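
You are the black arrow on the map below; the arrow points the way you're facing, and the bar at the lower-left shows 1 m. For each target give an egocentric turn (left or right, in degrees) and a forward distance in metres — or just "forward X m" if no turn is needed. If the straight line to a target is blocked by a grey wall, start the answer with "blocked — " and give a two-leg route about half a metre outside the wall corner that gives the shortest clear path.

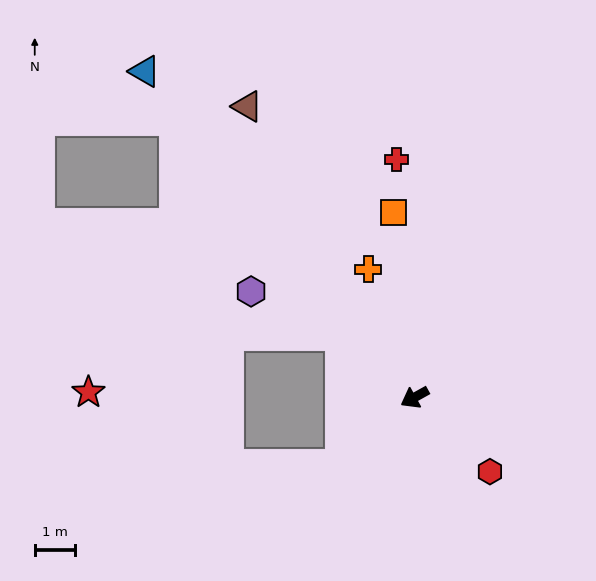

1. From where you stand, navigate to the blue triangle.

turn right 79°, forward 10.6 m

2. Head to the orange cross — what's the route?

turn right 99°, forward 3.4 m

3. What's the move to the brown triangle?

turn right 89°, forward 8.4 m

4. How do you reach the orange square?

turn right 112°, forward 4.6 m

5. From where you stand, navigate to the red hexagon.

turn left 106°, forward 2.6 m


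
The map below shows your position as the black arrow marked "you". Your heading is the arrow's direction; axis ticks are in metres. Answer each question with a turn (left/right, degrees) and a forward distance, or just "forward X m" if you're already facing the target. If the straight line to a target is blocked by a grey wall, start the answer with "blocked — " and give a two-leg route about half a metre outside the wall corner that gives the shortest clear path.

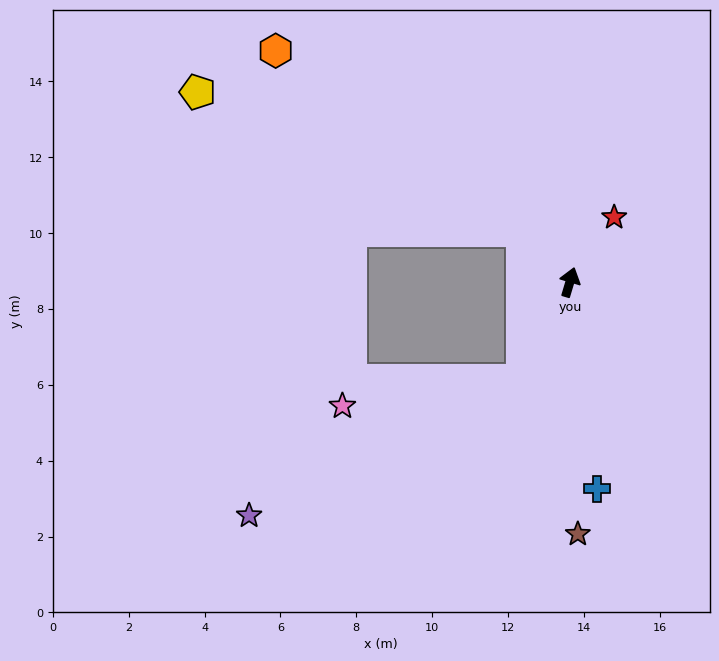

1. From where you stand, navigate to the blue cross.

turn right 156°, forward 5.5 m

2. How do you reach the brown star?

turn right 162°, forward 6.6 m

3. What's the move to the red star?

turn right 18°, forward 2.1 m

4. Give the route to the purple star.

blocked — turn left 171°, forward 2.9 m, then turn right 38°, forward 8.0 m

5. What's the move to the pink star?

blocked — turn left 171°, forward 2.9 m, then turn right 56°, forward 4.8 m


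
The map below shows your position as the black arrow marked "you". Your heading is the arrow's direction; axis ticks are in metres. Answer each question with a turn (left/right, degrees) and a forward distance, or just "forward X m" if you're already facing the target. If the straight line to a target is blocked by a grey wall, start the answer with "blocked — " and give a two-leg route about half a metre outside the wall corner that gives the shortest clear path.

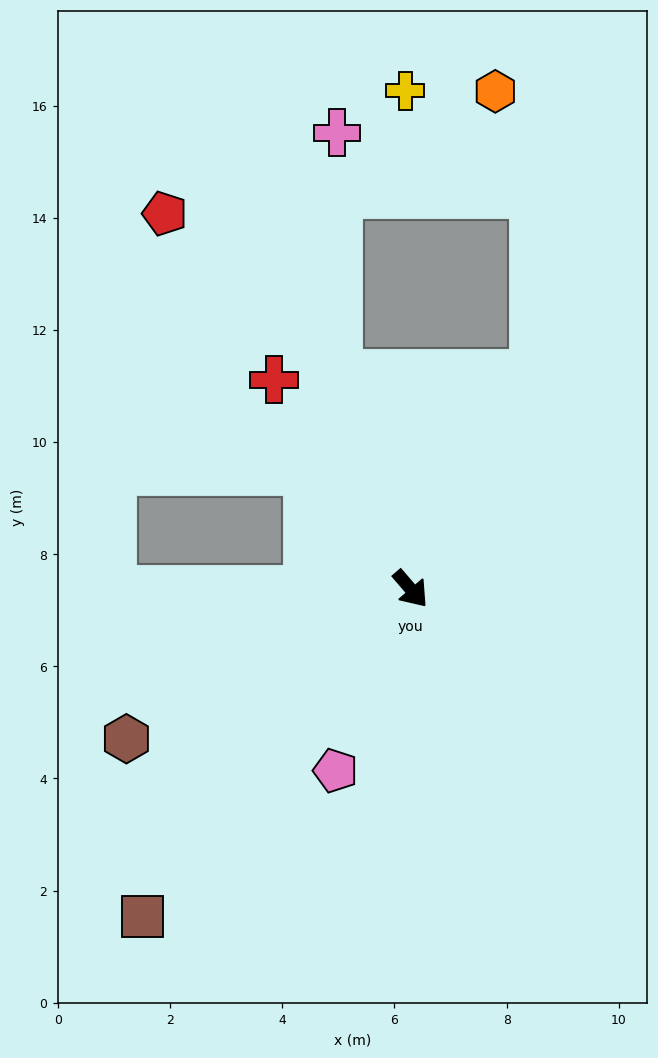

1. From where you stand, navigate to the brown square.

turn right 80°, forward 7.5 m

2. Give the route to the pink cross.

blocked — turn left 158°, forward 4.1 m, then turn right 18°, forward 4.3 m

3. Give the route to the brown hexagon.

turn right 103°, forward 5.7 m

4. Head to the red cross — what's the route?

turn left 172°, forward 4.5 m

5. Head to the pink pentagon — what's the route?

turn right 63°, forward 3.5 m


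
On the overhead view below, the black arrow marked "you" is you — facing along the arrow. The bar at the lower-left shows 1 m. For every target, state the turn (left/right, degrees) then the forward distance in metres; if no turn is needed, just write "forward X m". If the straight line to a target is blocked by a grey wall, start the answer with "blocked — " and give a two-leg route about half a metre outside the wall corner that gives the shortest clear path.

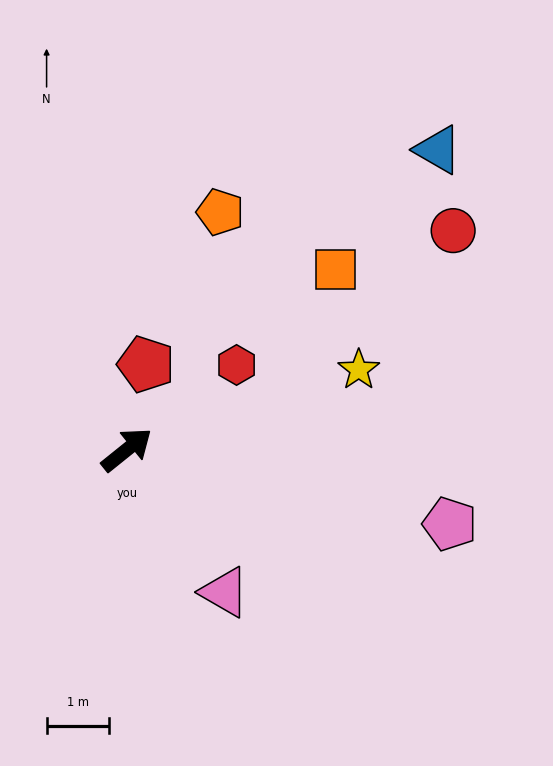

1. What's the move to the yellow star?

turn right 20°, forward 3.9 m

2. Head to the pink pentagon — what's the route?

turn right 52°, forward 5.3 m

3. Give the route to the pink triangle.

turn right 94°, forward 2.8 m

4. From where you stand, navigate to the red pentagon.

turn left 39°, forward 1.4 m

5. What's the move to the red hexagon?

forward 2.2 m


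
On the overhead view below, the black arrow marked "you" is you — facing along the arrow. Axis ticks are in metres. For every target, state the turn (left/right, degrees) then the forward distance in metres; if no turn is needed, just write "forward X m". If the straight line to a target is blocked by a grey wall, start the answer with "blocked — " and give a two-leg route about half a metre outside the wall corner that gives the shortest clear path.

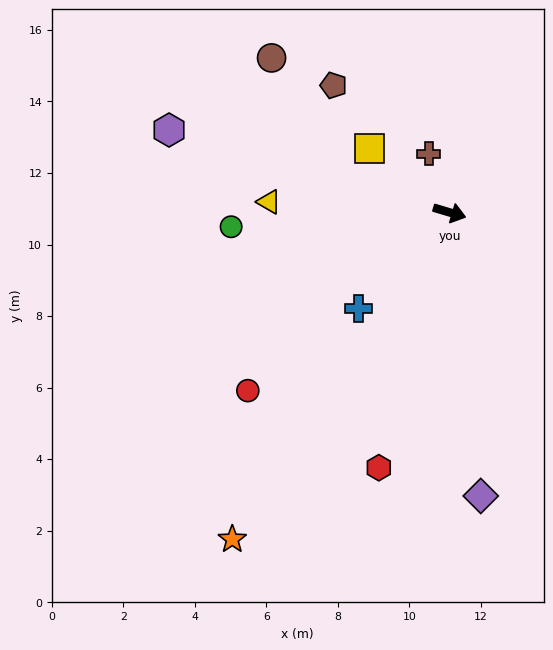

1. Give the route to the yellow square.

turn left 158°, forward 2.9 m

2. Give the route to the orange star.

turn right 107°, forward 11.0 m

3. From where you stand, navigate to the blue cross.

turn right 117°, forward 3.7 m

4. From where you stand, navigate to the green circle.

turn right 160°, forward 6.1 m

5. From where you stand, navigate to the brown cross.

turn left 126°, forward 1.7 m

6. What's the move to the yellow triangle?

turn right 167°, forward 5.1 m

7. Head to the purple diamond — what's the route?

turn right 67°, forward 8.0 m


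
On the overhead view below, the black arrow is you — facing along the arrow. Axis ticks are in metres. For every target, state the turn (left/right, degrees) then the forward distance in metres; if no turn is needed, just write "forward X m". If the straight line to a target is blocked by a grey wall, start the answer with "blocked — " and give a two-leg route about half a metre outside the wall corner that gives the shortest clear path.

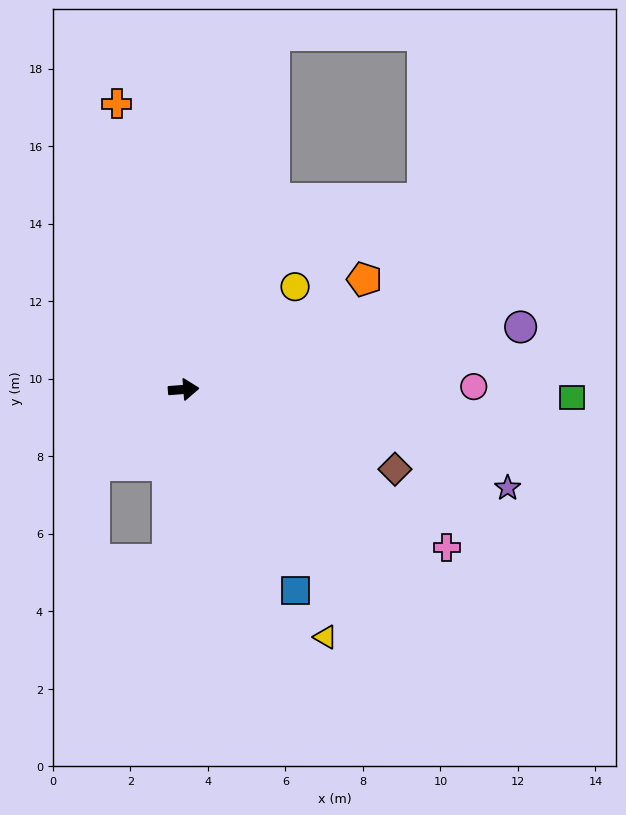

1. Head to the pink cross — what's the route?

turn right 35°, forward 7.9 m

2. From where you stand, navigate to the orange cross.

turn left 99°, forward 7.6 m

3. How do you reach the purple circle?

turn left 6°, forward 8.8 m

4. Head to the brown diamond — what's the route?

turn right 25°, forward 5.8 m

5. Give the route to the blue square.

turn right 65°, forward 5.9 m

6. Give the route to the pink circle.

turn right 4°, forward 7.5 m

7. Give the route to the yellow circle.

turn left 38°, forward 3.9 m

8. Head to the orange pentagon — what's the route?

turn left 27°, forward 5.5 m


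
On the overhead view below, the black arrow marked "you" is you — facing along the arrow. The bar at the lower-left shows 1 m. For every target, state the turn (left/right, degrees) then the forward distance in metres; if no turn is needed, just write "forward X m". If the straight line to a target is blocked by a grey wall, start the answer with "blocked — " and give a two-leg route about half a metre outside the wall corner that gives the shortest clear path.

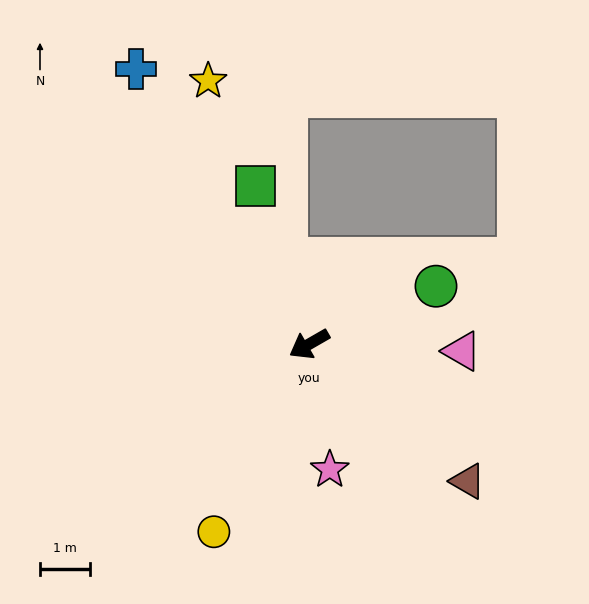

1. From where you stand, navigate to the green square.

turn right 101°, forward 3.3 m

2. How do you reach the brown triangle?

turn left 109°, forward 4.2 m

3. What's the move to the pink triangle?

turn left 147°, forward 3.0 m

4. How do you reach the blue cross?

turn right 88°, forward 6.5 m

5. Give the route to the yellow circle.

turn left 33°, forward 4.2 m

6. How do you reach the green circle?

turn left 175°, forward 2.8 m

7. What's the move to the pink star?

turn left 69°, forward 2.5 m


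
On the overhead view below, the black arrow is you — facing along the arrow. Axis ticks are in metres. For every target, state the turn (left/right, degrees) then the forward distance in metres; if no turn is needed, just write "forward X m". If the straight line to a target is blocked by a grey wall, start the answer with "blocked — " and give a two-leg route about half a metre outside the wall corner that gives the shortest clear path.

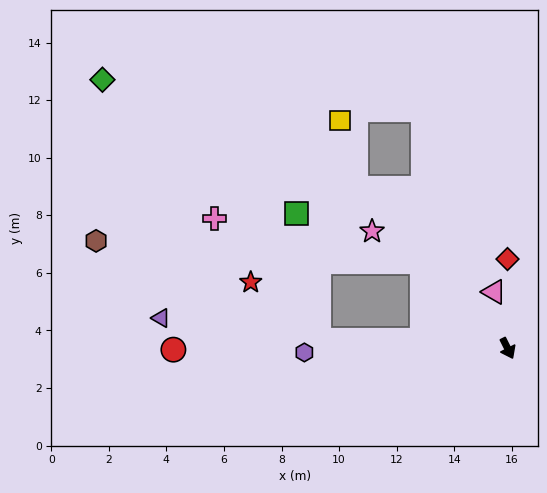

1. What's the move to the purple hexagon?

turn right 116°, forward 7.1 m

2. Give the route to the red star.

blocked — turn right 119°, forward 6.5 m, then turn right 38°, forward 3.1 m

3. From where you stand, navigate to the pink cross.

blocked — turn right 162°, forward 4.2 m, then turn left 33°, forward 7.4 m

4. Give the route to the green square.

blocked — turn right 119°, forward 6.5 m, then turn right 77°, forward 4.5 m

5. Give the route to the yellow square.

blocked — turn right 163°, forward 7.7 m, then turn right 30°, forward 2.4 m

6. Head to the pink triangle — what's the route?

turn left 167°, forward 2.0 m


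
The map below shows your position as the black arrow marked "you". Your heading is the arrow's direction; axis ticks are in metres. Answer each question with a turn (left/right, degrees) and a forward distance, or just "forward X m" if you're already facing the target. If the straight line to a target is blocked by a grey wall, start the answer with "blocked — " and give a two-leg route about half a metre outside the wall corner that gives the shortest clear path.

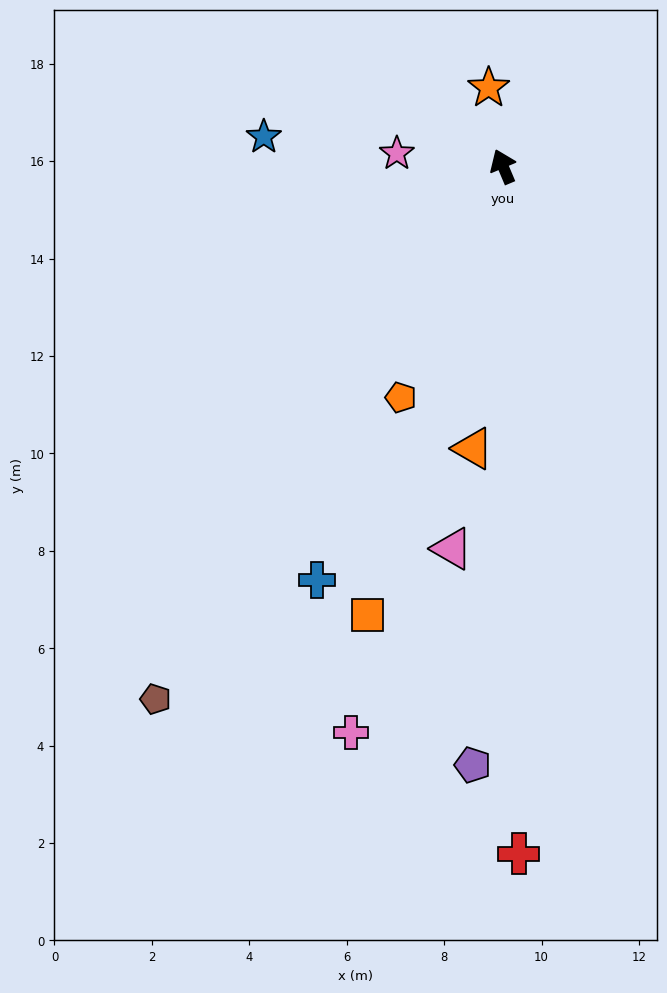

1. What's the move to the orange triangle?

turn left 151°, forward 5.8 m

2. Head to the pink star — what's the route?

turn left 60°, forward 2.2 m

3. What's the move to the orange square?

turn left 140°, forward 9.6 m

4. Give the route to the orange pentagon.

turn left 133°, forward 5.2 m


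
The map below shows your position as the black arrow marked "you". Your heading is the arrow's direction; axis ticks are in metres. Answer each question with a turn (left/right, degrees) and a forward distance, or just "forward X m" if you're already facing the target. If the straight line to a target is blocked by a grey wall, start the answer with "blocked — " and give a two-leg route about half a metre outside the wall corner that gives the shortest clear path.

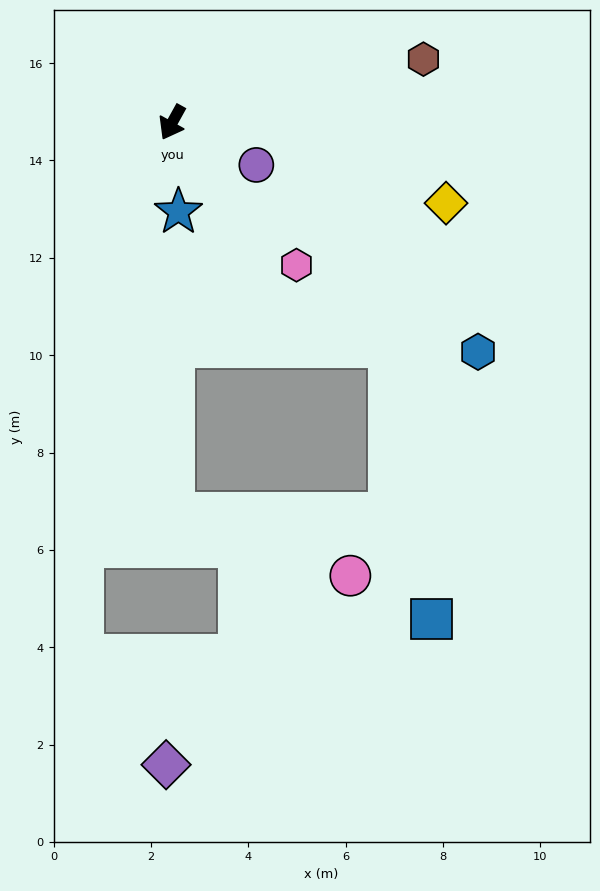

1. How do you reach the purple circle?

turn left 92°, forward 1.9 m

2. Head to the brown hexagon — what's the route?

turn left 133°, forward 5.3 m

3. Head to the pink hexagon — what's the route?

turn left 70°, forward 3.9 m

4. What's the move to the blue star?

turn left 33°, forward 1.8 m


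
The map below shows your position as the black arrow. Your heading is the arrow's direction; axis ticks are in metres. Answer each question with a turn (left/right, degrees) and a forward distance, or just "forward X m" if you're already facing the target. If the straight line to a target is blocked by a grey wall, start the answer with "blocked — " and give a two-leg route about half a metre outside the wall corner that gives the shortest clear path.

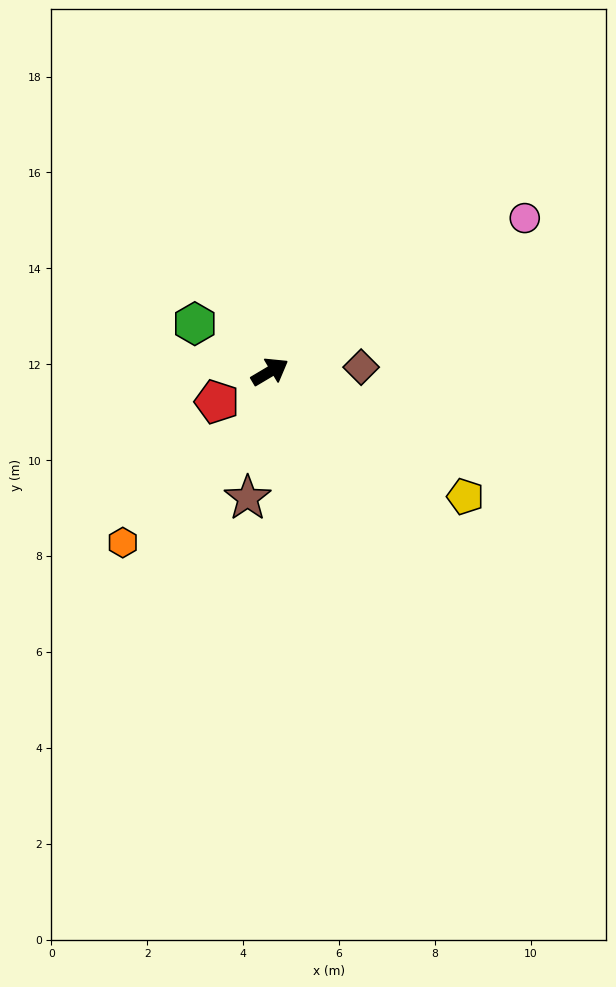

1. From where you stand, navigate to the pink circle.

forward 6.2 m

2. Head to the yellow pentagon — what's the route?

turn right 63°, forward 4.8 m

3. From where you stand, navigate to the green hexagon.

turn left 117°, forward 1.9 m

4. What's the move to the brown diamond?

turn right 28°, forward 1.9 m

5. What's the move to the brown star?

turn right 131°, forward 2.7 m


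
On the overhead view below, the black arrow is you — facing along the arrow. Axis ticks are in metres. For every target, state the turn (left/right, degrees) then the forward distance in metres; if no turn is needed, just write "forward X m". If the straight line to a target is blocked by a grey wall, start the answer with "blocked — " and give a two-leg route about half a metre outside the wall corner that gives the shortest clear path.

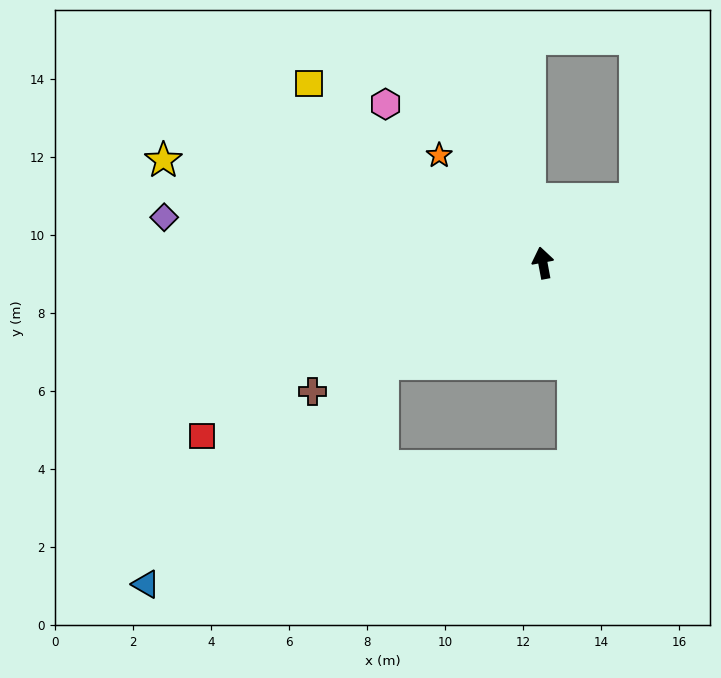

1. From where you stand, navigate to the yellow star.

turn left 64°, forward 10.1 m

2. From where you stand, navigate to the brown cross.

turn left 109°, forward 6.8 m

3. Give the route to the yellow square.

turn left 42°, forward 7.6 m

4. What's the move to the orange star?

turn left 33°, forward 3.8 m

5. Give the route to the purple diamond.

turn left 73°, forward 9.8 m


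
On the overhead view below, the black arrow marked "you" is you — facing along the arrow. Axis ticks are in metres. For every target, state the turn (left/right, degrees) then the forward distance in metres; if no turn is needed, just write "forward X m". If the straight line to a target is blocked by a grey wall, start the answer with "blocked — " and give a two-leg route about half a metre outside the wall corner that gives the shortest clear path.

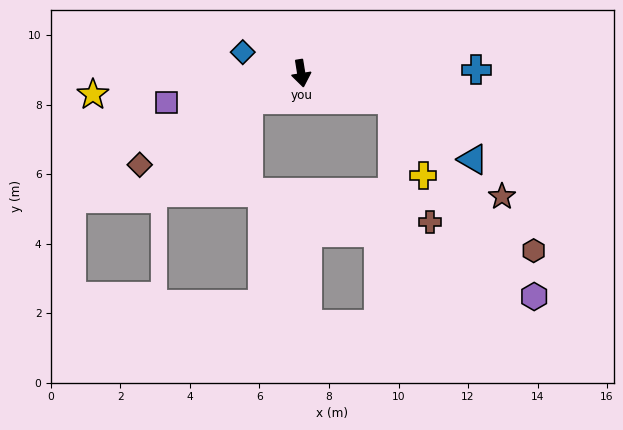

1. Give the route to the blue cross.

turn left 82°, forward 5.0 m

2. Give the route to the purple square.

turn right 87°, forward 4.0 m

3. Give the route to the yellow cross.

blocked — turn left 65°, forward 2.7 m, then turn right 52°, forward 2.4 m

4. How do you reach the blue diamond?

turn right 119°, forward 1.8 m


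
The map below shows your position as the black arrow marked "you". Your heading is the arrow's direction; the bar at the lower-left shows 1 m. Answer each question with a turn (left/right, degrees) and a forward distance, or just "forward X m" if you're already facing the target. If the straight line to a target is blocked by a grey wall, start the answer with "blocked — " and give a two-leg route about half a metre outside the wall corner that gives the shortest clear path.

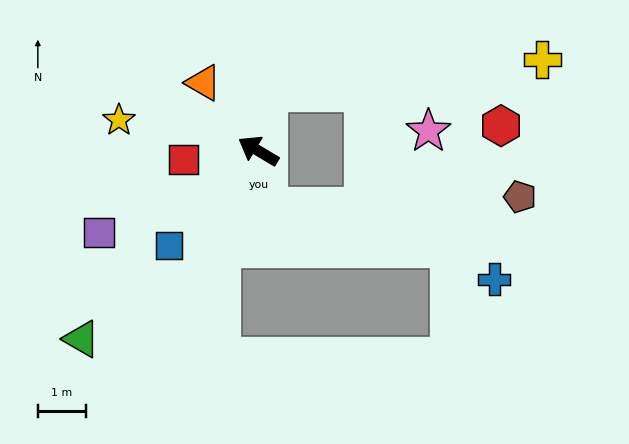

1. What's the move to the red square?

turn left 37°, forward 1.6 m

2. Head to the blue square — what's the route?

turn left 77°, forward 2.7 m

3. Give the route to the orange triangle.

turn right 20°, forward 1.8 m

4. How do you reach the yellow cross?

blocked — turn right 68°, forward 1.3 m, then turn right 75°, forward 5.7 m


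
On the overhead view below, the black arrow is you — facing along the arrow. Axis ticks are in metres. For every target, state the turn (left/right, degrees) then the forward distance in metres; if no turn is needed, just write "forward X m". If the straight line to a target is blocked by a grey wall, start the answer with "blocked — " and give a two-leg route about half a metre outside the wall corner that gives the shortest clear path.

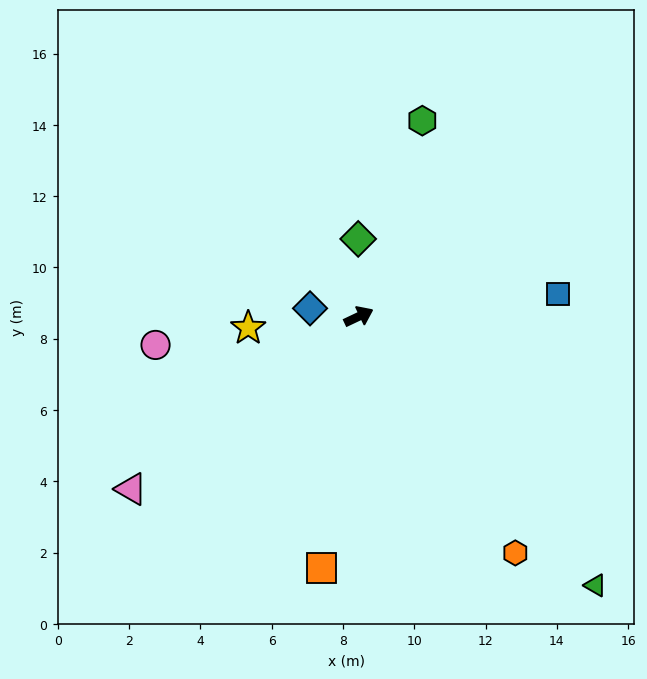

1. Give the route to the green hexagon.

turn left 47°, forward 5.8 m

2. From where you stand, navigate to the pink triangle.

turn right 168°, forward 8.0 m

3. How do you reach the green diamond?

turn left 65°, forward 2.2 m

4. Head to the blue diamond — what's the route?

turn left 145°, forward 1.4 m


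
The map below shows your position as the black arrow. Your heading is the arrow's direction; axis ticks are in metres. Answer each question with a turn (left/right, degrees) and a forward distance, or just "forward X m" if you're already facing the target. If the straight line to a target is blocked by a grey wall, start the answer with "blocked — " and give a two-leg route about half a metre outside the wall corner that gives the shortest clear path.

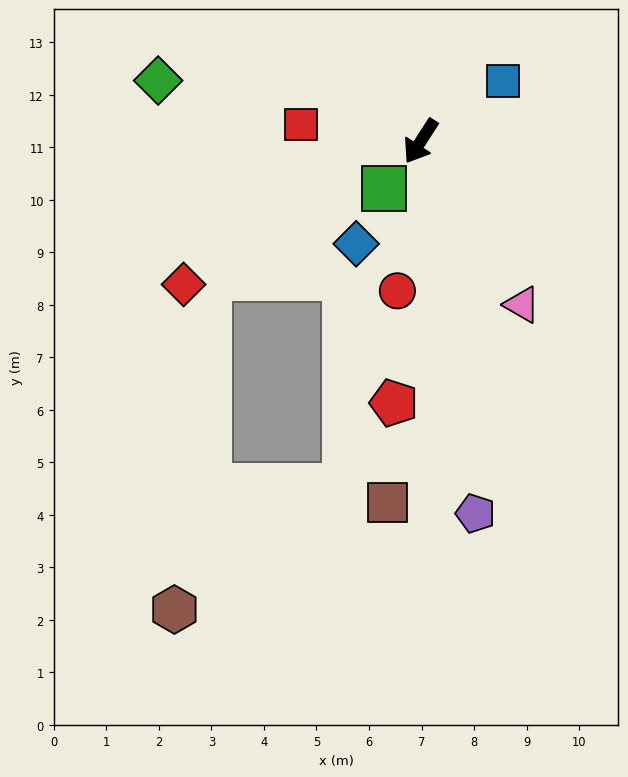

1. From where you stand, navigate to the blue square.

turn left 159°, forward 1.9 m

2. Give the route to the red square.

turn right 65°, forward 2.3 m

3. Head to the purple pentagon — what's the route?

turn left 41°, forward 7.2 m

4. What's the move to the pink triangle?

turn left 65°, forward 3.7 m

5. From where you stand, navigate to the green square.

turn right 5°, forward 1.1 m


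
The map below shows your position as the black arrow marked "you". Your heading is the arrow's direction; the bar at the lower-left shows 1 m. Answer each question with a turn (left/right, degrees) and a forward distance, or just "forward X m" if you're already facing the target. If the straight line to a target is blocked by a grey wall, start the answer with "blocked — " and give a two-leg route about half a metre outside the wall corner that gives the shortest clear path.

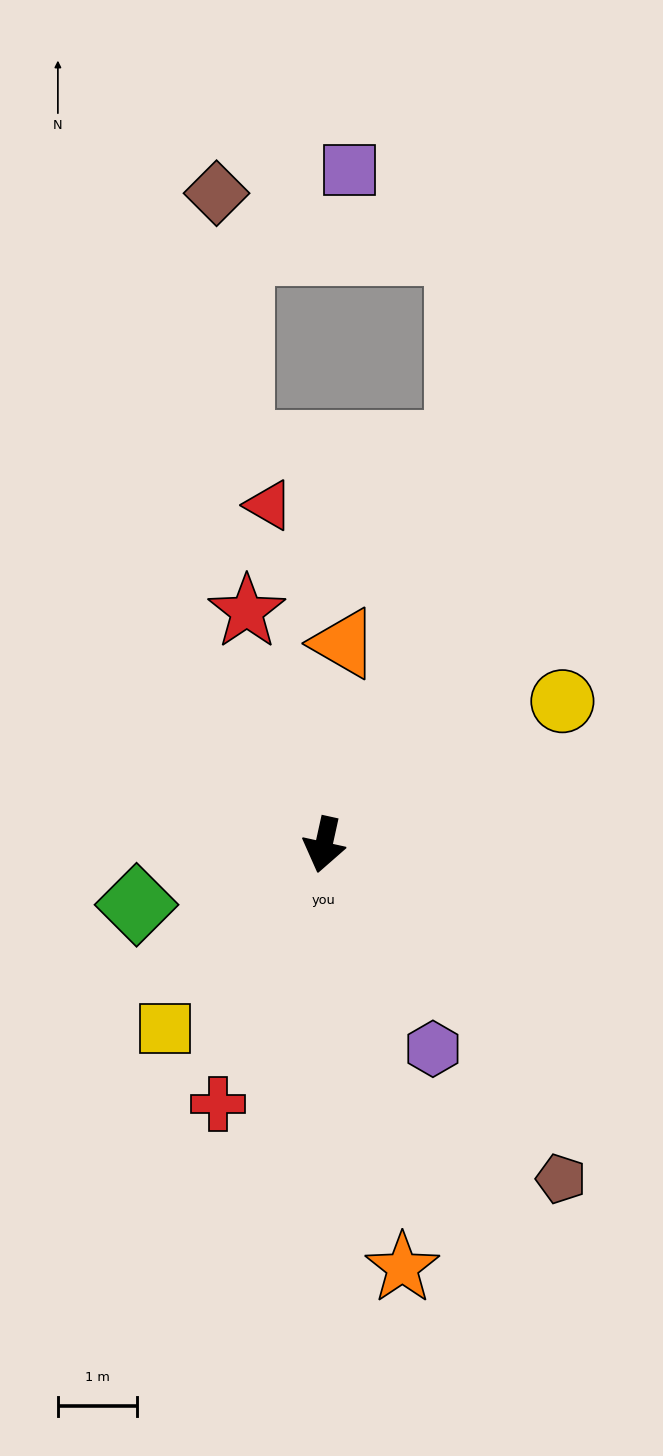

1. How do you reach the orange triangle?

turn right 173°, forward 2.6 m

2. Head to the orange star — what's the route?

turn left 23°, forward 5.4 m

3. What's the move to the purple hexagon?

turn left 41°, forward 2.9 m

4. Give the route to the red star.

turn right 149°, forward 3.1 m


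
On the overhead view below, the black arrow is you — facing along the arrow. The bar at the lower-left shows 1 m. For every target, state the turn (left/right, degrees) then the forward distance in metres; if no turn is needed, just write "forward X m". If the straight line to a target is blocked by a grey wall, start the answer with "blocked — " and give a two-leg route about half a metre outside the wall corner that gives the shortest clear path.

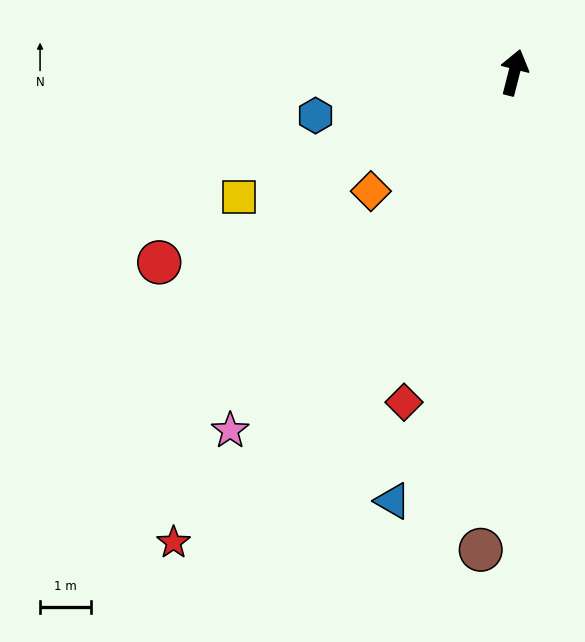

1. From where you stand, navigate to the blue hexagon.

turn left 117°, forward 4.0 m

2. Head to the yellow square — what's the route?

turn left 129°, forward 5.9 m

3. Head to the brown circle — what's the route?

turn right 170°, forward 9.4 m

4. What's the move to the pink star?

turn left 156°, forward 9.0 m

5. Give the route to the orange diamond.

turn left 144°, forward 3.6 m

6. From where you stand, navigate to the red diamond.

turn left 176°, forward 6.8 m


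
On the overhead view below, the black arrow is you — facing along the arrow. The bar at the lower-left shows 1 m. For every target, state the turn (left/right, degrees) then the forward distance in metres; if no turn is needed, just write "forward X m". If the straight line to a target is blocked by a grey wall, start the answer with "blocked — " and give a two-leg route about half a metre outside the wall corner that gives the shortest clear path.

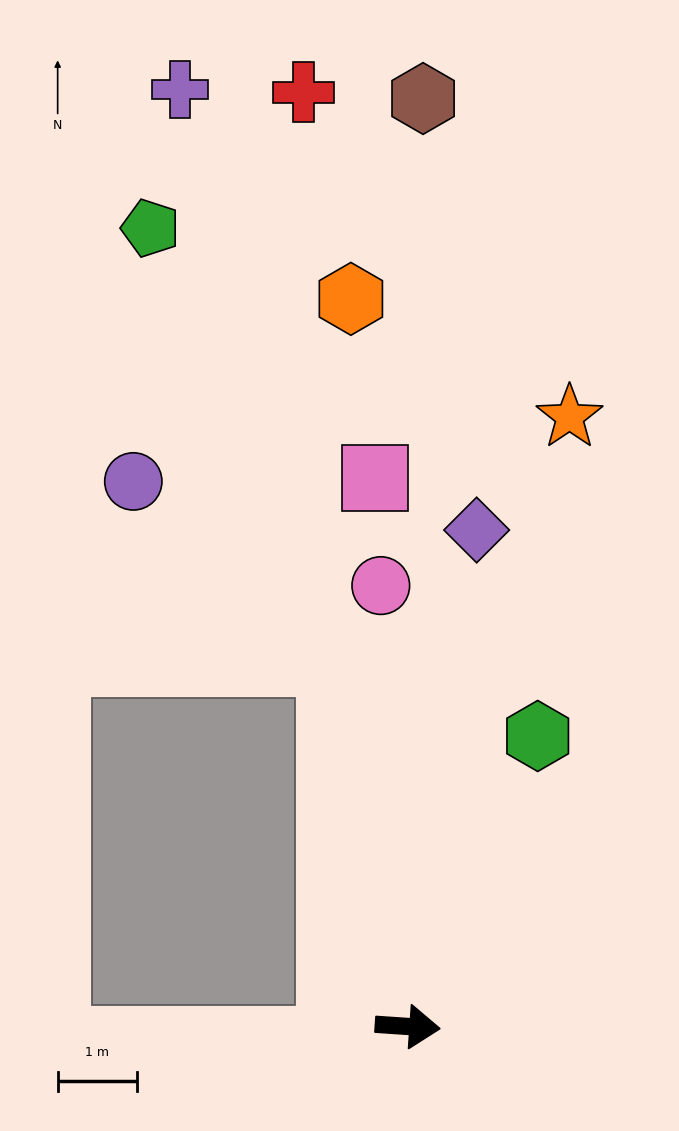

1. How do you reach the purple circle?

blocked — turn left 106°, forward 4.7 m, then turn left 35°, forward 3.4 m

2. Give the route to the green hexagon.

turn left 70°, forward 4.0 m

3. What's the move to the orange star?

turn left 79°, forward 7.9 m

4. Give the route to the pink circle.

turn left 97°, forward 5.6 m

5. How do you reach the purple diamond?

turn left 86°, forward 6.3 m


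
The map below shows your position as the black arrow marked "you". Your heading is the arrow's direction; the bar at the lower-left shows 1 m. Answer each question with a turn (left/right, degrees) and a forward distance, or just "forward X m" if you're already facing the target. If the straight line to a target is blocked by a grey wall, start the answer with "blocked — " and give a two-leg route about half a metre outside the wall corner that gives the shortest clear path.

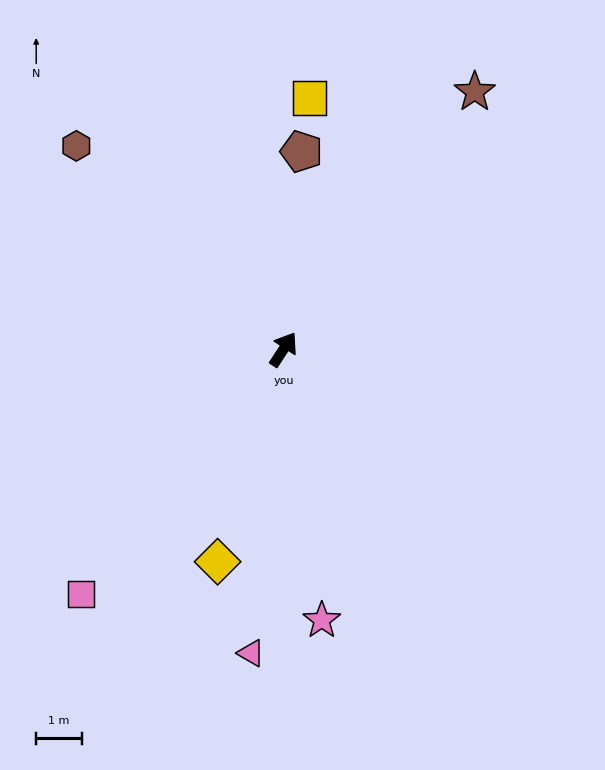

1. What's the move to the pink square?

turn left 173°, forward 7.0 m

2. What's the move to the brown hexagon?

turn left 79°, forward 6.4 m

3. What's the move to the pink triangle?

turn right 153°, forward 6.7 m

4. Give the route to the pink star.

turn right 139°, forward 6.0 m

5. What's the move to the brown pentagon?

turn left 28°, forward 4.4 m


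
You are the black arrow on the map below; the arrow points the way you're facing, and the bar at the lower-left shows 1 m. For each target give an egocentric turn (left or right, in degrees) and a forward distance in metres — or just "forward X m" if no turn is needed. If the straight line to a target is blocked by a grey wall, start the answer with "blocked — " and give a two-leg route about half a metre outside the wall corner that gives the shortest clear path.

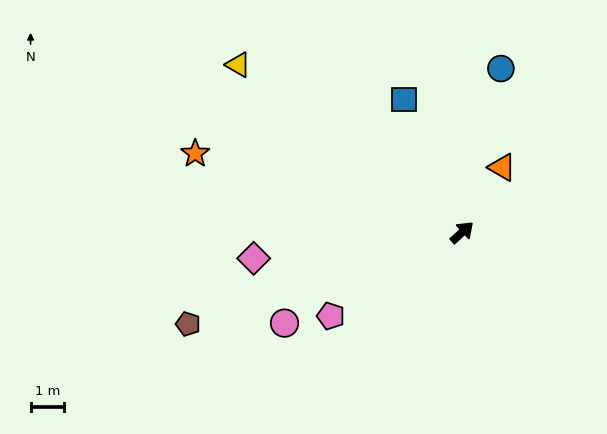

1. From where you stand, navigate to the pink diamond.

turn left 145°, forward 6.3 m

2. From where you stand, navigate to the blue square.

turn left 71°, forward 4.3 m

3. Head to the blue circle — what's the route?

turn left 34°, forward 5.0 m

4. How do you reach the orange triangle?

turn left 16°, forward 2.3 m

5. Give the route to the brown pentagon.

turn left 156°, forward 8.6 m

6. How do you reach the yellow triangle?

turn left 101°, forward 8.3 m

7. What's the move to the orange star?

turn left 121°, forward 8.3 m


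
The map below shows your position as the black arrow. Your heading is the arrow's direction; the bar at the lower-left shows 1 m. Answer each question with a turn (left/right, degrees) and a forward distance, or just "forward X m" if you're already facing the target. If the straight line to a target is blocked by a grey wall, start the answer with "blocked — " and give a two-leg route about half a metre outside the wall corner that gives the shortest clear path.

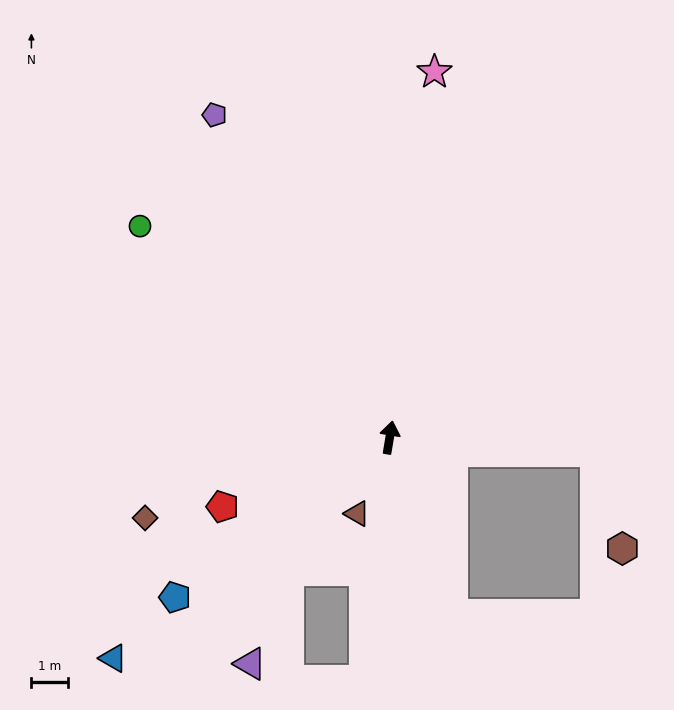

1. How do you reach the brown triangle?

turn left 166°, forward 2.3 m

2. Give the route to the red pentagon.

turn left 122°, forward 5.0 m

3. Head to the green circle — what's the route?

turn left 59°, forward 9.0 m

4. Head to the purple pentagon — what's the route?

turn left 38°, forward 10.1 m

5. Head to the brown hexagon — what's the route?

blocked — turn right 84°, forward 5.7 m, then turn right 71°, forward 2.8 m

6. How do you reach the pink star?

turn left 3°, forward 10.1 m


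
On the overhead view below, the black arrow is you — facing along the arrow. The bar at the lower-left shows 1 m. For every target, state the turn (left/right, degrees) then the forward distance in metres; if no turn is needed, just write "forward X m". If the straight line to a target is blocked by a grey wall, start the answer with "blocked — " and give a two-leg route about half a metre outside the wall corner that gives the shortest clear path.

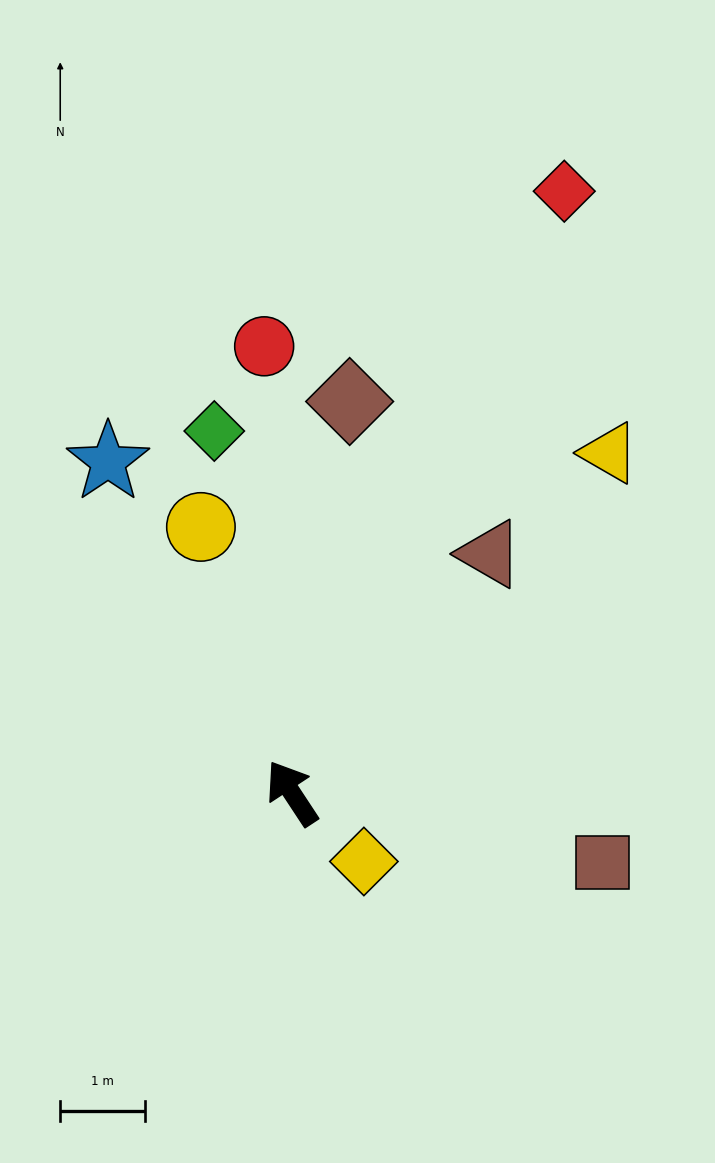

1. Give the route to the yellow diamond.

turn right 167°, forward 1.2 m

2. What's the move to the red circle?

turn right 30°, forward 5.3 m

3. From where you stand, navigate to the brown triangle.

turn right 73°, forward 3.7 m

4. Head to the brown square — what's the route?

turn right 136°, forward 3.8 m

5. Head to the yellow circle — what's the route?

turn right 14°, forward 3.3 m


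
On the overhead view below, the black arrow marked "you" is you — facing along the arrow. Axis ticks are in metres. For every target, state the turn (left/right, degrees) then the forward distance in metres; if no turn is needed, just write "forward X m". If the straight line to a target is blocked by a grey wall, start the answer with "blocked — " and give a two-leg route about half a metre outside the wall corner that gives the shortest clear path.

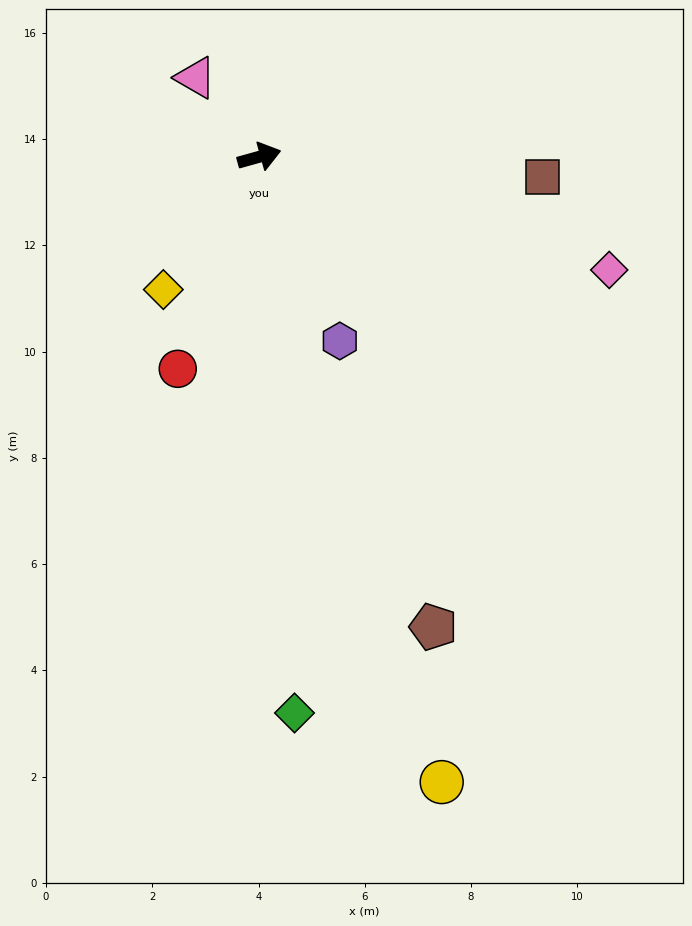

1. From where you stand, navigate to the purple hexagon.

turn right 82°, forward 3.8 m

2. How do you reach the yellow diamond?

turn right 141°, forward 3.1 m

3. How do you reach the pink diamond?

turn right 33°, forward 6.9 m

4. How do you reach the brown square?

turn right 20°, forward 5.3 m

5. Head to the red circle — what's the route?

turn right 127°, forward 4.3 m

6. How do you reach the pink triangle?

turn left 113°, forward 1.9 m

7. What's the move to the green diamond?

turn right 102°, forward 10.5 m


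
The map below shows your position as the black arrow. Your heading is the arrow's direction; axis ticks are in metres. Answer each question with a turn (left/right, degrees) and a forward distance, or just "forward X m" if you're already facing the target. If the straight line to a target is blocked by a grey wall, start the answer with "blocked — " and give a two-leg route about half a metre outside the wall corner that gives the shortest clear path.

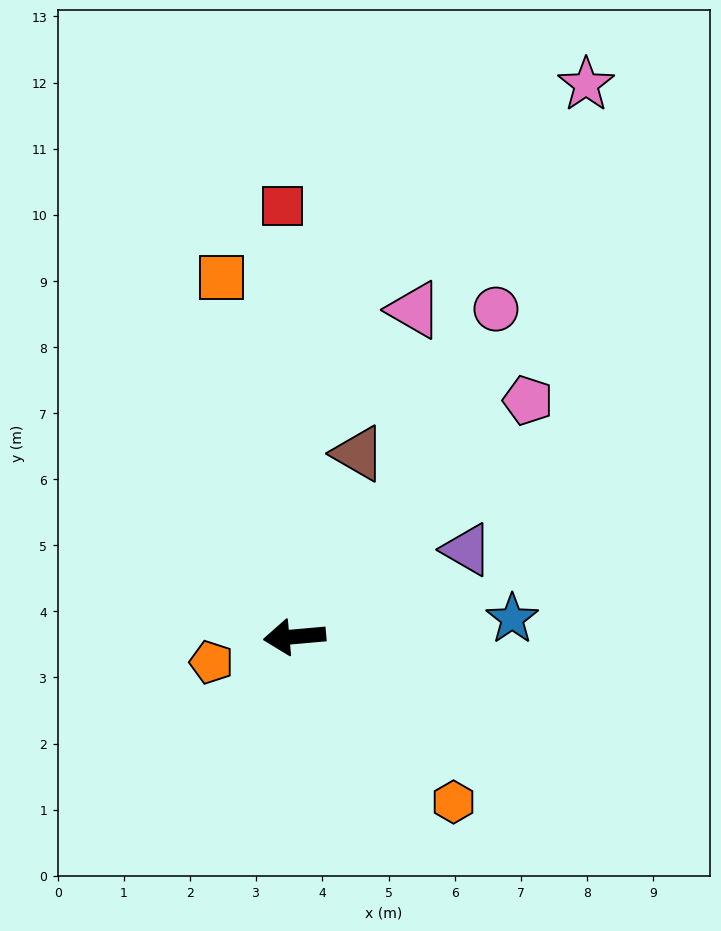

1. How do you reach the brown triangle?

turn right 114°, forward 2.9 m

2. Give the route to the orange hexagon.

turn left 129°, forward 3.5 m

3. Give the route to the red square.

turn right 94°, forward 6.5 m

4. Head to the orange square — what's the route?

turn right 84°, forward 5.5 m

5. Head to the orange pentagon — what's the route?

turn left 12°, forward 1.3 m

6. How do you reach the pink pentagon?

turn right 140°, forward 5.0 m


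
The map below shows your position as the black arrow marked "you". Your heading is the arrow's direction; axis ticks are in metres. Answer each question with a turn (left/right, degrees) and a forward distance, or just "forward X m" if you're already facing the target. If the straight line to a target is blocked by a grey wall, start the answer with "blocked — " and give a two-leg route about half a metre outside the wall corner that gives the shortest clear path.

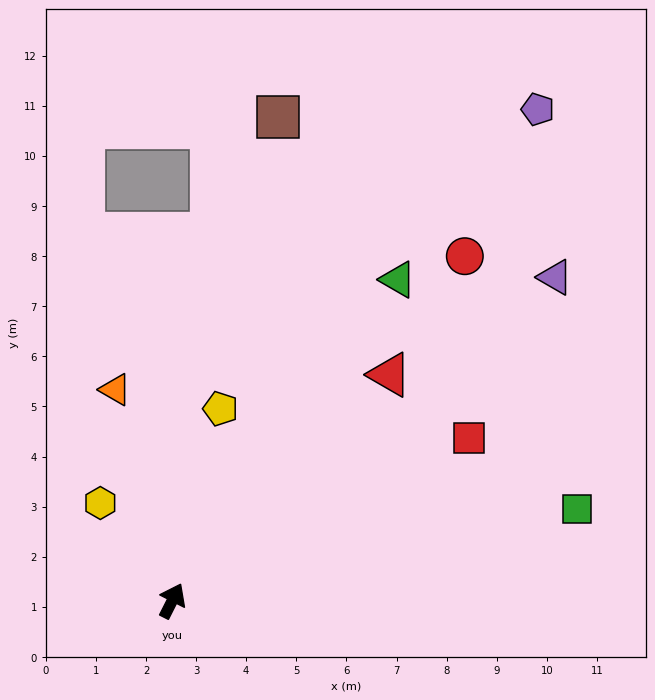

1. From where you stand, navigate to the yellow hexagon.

turn left 63°, forward 2.4 m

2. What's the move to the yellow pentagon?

turn left 13°, forward 3.9 m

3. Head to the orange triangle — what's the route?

turn left 42°, forward 4.4 m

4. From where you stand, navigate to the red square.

turn right 34°, forward 6.8 m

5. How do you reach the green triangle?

turn right 8°, forward 7.8 m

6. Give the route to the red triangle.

turn right 17°, forward 6.3 m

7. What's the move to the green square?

turn right 50°, forward 8.3 m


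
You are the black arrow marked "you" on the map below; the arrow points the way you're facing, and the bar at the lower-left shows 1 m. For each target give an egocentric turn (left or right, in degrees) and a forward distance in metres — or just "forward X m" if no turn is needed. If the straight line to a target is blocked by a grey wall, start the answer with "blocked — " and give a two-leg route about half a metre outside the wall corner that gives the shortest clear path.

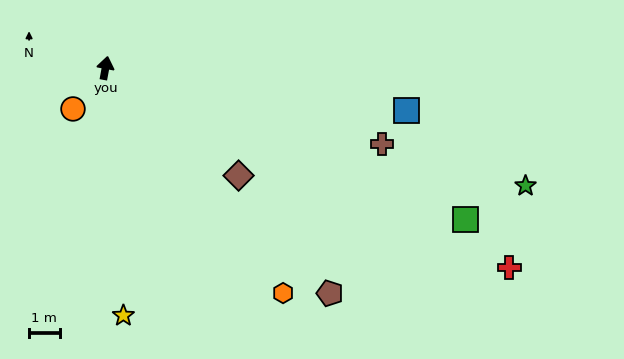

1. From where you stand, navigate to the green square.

turn right 102°, forward 12.7 m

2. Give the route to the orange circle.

turn left 152°, forward 1.7 m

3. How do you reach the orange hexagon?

turn right 131°, forward 9.4 m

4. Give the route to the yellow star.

turn right 165°, forward 8.1 m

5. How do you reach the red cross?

turn right 106°, forward 14.7 m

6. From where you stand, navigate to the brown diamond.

turn right 119°, forward 5.6 m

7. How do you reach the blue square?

turn right 88°, forward 9.9 m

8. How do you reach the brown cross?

turn right 95°, forward 9.3 m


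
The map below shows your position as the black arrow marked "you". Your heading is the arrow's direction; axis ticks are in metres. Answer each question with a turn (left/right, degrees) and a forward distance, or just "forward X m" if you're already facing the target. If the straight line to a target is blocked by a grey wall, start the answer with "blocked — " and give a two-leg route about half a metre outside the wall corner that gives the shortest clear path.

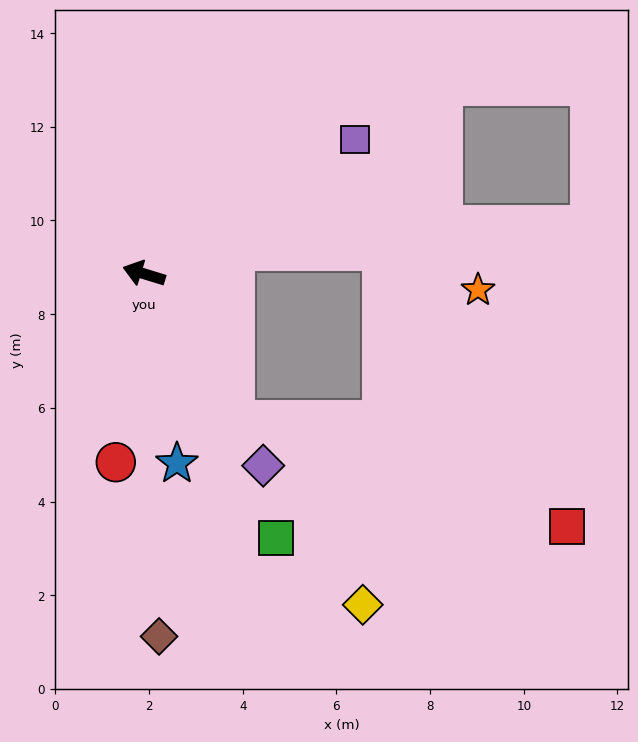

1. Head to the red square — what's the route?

blocked — turn left 139°, forward 3.7 m, then turn left 40°, forward 7.5 m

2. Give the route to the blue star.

turn left 117°, forward 4.1 m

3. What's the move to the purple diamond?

turn left 139°, forward 4.8 m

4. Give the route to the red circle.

turn left 99°, forward 4.1 m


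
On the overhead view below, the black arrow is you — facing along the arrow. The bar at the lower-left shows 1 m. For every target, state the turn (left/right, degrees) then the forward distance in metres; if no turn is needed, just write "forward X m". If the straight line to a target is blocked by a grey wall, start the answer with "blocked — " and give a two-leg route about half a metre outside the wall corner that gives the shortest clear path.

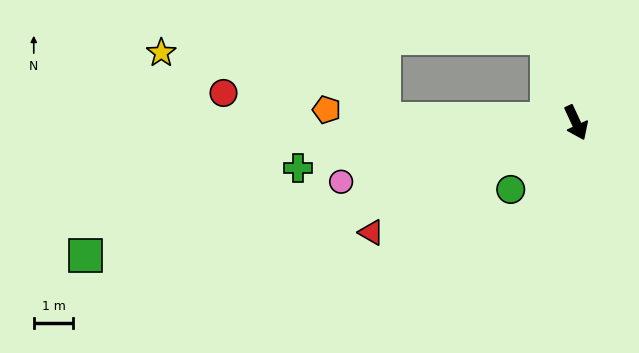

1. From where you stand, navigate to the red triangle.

turn right 87°, forward 5.8 m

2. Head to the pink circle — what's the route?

turn right 101°, forward 6.1 m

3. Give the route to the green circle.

turn right 69°, forward 2.4 m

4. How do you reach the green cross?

turn right 105°, forward 7.1 m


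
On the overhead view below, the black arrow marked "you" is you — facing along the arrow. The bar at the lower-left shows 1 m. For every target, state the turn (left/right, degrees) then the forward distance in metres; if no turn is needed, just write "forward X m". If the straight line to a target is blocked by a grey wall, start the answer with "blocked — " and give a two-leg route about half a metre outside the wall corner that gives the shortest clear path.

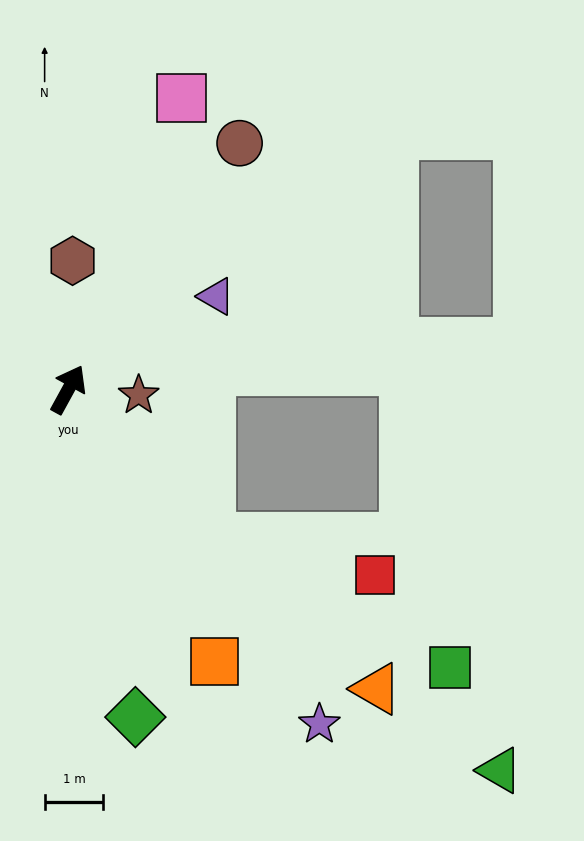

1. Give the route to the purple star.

turn right 114°, forward 7.1 m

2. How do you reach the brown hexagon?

turn left 27°, forward 2.2 m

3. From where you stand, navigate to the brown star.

turn right 66°, forward 1.2 m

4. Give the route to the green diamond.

turn right 140°, forward 5.7 m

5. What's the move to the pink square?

turn left 7°, forward 5.3 m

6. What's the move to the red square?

blocked — turn right 107°, forward 3.5 m, then turn left 33°, forward 2.9 m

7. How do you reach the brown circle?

turn right 6°, forward 5.1 m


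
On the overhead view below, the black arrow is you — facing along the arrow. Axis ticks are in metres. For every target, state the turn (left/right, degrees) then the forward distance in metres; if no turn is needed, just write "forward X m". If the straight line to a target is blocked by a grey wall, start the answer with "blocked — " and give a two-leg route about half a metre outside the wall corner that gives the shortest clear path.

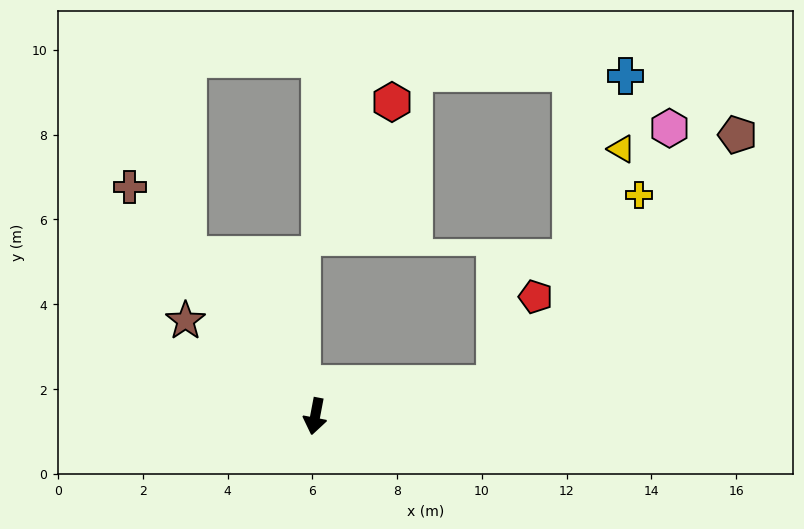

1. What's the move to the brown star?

turn right 116°, forward 3.8 m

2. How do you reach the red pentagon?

blocked — turn left 111°, forward 4.3 m, then turn left 54°, forward 2.3 m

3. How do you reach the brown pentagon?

blocked — turn left 111°, forward 4.3 m, then turn left 35°, forward 8.2 m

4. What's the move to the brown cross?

turn right 130°, forward 7.0 m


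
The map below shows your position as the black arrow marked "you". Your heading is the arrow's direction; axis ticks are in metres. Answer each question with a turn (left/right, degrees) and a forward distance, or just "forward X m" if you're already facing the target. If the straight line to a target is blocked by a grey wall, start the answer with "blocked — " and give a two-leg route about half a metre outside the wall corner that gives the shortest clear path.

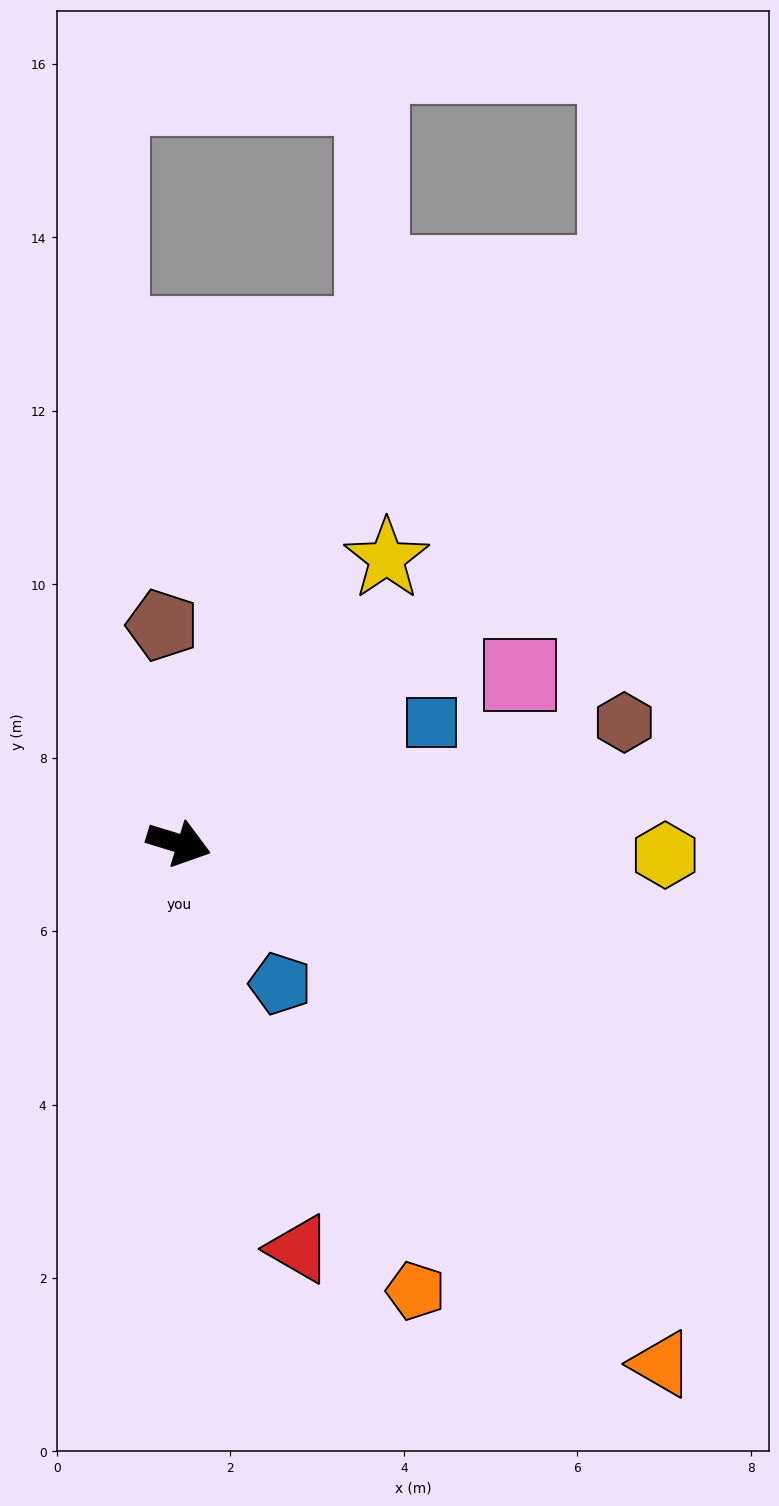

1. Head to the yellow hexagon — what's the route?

turn left 16°, forward 5.6 m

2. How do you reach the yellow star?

turn left 71°, forward 4.1 m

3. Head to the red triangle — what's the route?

turn right 57°, forward 4.9 m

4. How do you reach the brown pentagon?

turn left 111°, forward 2.5 m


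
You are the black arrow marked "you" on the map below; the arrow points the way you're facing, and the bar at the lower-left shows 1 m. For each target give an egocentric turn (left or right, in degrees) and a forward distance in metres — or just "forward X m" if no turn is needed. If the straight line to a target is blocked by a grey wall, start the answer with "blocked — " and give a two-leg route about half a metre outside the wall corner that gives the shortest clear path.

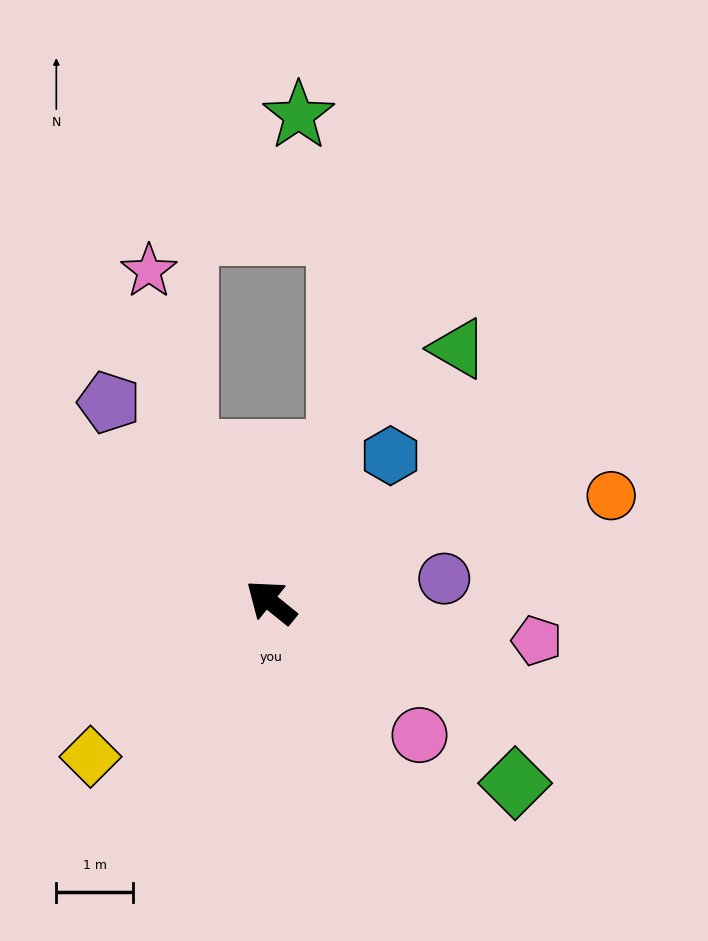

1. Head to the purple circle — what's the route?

turn right 133°, forward 2.3 m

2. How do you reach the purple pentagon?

turn right 12°, forward 3.3 m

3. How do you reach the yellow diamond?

turn left 80°, forward 3.1 m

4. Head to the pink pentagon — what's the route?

turn right 149°, forward 3.5 m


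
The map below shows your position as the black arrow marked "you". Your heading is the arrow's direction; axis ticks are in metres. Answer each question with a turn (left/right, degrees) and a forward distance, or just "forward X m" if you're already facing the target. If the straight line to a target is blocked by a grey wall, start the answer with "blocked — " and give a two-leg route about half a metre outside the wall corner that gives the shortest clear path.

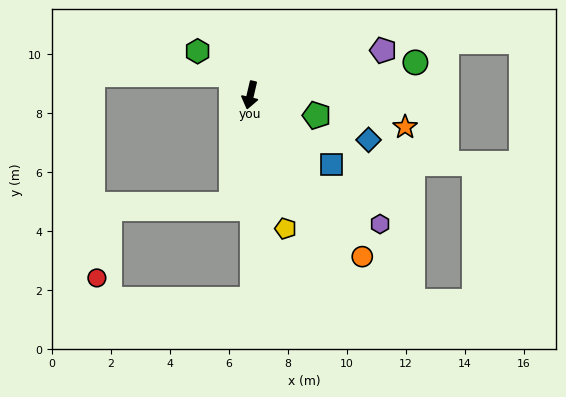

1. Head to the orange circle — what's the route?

turn left 48°, forward 6.7 m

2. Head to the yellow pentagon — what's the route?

turn left 28°, forward 4.7 m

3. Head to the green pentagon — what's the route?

turn left 86°, forward 2.4 m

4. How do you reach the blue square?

turn left 62°, forward 3.6 m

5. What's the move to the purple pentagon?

turn left 122°, forward 4.7 m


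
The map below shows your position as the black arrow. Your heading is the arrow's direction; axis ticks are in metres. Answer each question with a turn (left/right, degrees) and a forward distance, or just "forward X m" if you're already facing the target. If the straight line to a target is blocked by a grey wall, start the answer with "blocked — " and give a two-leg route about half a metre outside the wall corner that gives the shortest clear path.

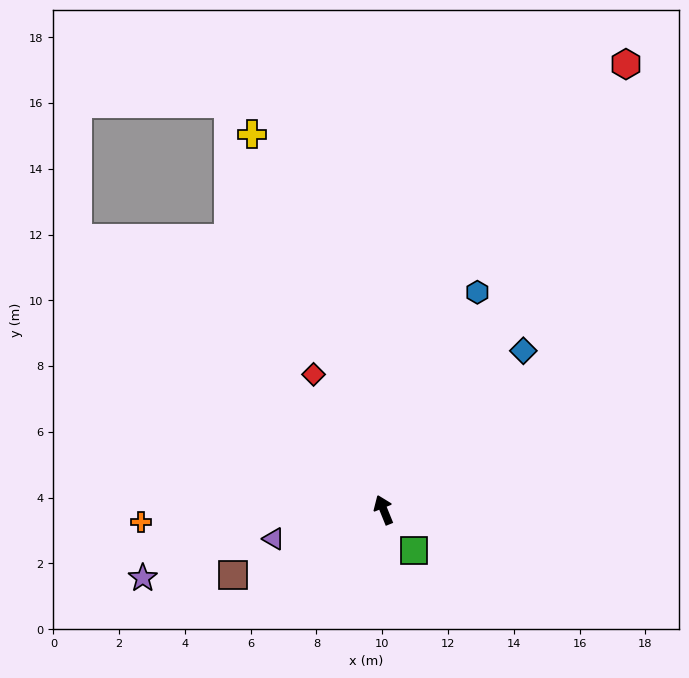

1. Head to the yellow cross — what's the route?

turn right 3°, forward 12.1 m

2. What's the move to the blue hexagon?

turn right 45°, forward 7.2 m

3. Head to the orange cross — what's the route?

turn left 71°, forward 7.4 m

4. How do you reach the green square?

turn right 165°, forward 1.5 m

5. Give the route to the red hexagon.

turn right 51°, forward 15.4 m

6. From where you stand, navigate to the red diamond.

turn left 5°, forward 4.6 m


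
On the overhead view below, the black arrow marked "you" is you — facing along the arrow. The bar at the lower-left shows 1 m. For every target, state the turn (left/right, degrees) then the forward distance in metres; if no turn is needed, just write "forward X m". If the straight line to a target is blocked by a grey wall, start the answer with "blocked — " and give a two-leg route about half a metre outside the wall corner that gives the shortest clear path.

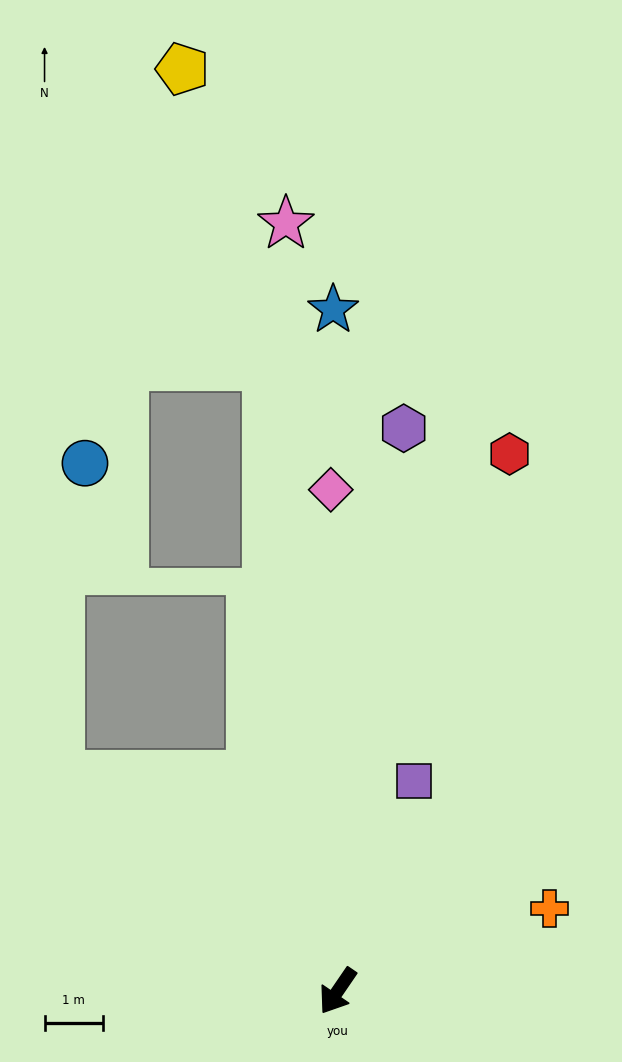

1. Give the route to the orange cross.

turn left 146°, forward 3.9 m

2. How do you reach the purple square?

turn right 166°, forward 3.8 m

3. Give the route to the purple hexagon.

turn right 152°, forward 9.7 m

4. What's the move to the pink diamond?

turn right 145°, forward 8.6 m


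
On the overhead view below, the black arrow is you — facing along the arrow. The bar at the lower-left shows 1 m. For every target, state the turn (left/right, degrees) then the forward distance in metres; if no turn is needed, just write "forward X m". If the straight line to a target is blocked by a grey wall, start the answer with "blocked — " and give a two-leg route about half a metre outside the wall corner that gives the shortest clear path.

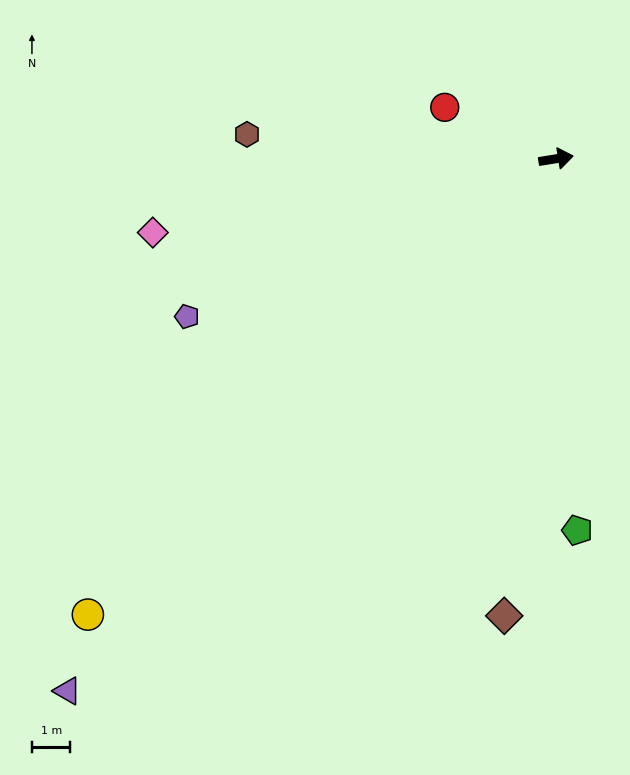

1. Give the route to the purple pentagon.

turn right 166°, forward 10.4 m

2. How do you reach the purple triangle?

turn right 142°, forward 18.8 m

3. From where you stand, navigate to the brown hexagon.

turn left 166°, forward 8.0 m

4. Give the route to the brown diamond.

turn right 106°, forward 11.9 m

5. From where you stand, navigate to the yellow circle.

turn right 145°, forward 17.0 m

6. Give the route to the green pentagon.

turn right 96°, forward 9.7 m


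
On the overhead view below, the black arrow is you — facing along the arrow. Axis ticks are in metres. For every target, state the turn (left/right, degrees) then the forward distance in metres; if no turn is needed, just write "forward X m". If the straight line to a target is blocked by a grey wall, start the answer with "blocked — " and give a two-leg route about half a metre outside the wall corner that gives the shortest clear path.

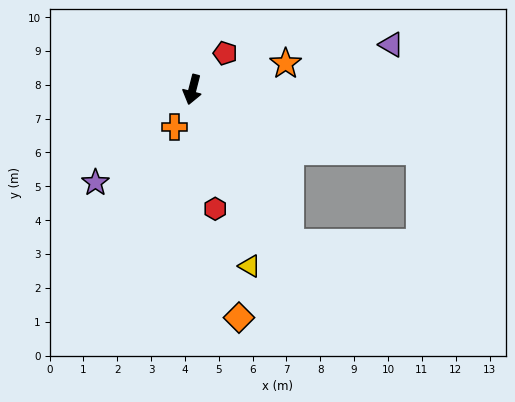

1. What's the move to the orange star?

turn left 120°, forward 2.9 m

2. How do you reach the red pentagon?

turn left 152°, forward 1.4 m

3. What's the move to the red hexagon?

turn left 25°, forward 3.6 m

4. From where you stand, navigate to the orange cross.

turn right 12°, forward 1.2 m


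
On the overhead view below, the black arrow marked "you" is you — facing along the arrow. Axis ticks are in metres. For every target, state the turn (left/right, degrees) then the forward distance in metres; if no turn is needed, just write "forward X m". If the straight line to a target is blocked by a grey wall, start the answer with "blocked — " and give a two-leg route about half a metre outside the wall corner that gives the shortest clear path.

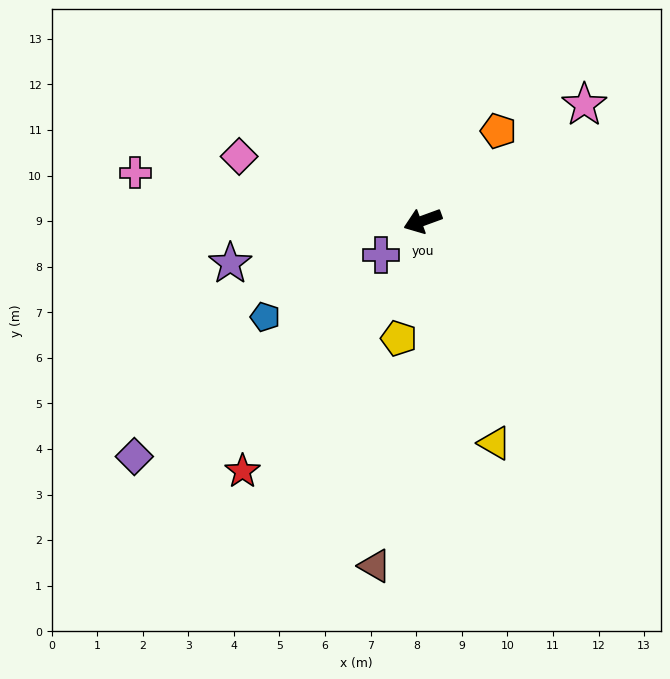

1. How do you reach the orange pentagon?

turn right 150°, forward 2.6 m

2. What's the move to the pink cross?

turn right 30°, forward 6.4 m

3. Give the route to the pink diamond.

turn right 39°, forward 4.3 m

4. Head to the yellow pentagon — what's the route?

turn left 58°, forward 2.6 m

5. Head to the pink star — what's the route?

turn right 164°, forward 4.4 m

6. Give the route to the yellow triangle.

turn left 88°, forward 5.1 m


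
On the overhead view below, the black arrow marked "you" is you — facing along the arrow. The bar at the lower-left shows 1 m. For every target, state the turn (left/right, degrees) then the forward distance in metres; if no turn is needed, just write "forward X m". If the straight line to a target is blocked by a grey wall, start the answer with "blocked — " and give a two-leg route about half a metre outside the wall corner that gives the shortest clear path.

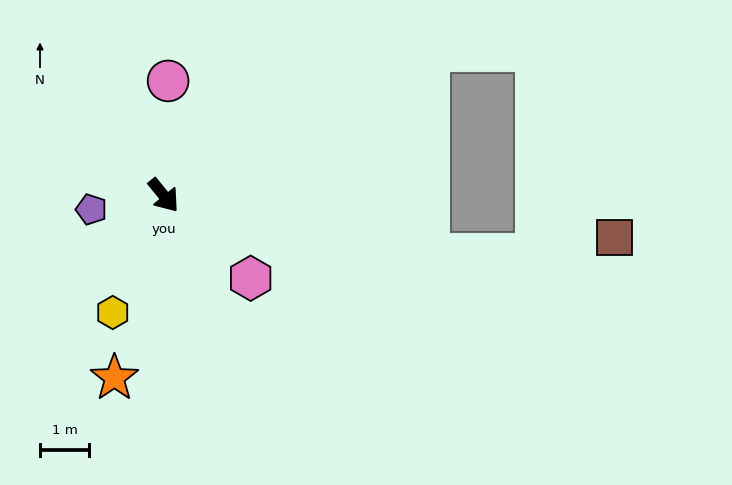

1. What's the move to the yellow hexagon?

turn right 63°, forward 2.6 m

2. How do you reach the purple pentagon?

turn right 118°, forward 1.5 m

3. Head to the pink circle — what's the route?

turn left 139°, forward 2.3 m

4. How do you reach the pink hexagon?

turn left 7°, forward 2.5 m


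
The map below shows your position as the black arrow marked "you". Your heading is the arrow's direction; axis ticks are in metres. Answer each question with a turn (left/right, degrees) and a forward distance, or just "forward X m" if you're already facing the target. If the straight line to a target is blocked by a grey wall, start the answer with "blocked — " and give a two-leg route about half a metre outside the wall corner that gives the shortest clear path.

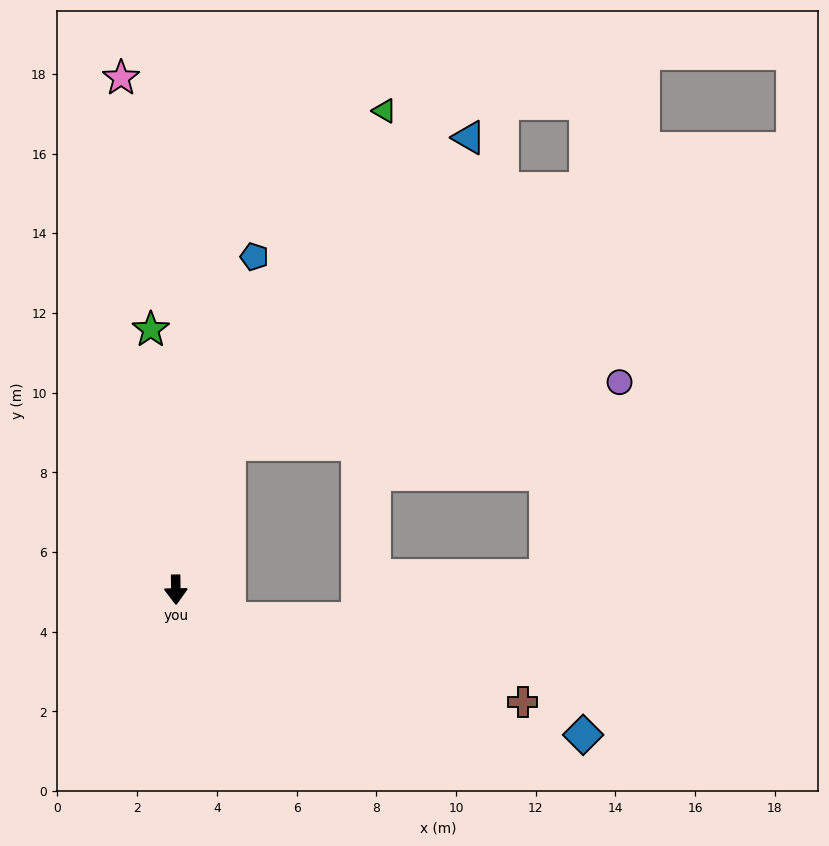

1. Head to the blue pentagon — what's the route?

turn left 166°, forward 8.6 m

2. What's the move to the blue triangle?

blocked — turn left 159°, forward 3.9 m, then turn right 18°, forward 9.8 m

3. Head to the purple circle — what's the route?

blocked — turn left 159°, forward 3.9 m, then turn right 61°, forward 9.9 m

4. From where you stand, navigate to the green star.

turn right 175°, forward 6.6 m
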